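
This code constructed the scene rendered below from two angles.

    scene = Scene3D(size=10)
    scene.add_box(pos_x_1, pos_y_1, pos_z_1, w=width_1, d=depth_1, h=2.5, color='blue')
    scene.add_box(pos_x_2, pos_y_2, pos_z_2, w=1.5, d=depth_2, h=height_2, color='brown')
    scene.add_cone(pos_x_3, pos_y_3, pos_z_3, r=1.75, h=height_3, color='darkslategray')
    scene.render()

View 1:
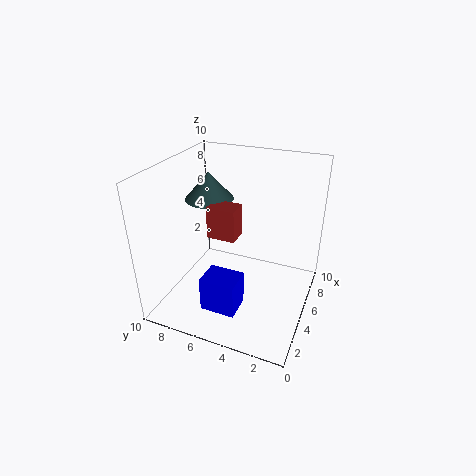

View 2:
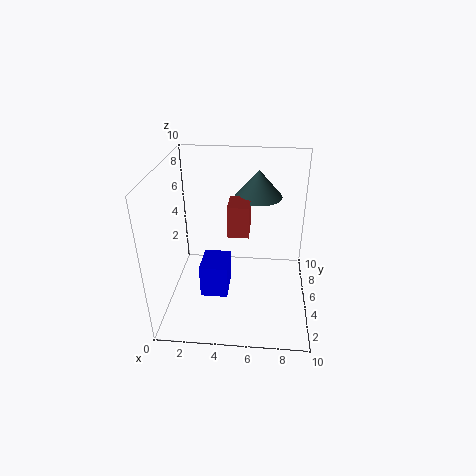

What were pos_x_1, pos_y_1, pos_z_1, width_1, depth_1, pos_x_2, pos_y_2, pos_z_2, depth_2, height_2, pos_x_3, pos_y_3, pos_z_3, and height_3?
pos_x_1 = 2.25, pos_y_1 = 4.25, pos_z_1 = 0.25, width_1 = 2, depth_1 = 2.5, pos_x_2 = 4.25, pos_y_2 = 5, pos_z_2 = 5, depth_2 = 2, height_2 = 2.25, pos_x_3 = 6.25, pos_y_3 = 7.75, pos_z_3 = 7, height_3 = 2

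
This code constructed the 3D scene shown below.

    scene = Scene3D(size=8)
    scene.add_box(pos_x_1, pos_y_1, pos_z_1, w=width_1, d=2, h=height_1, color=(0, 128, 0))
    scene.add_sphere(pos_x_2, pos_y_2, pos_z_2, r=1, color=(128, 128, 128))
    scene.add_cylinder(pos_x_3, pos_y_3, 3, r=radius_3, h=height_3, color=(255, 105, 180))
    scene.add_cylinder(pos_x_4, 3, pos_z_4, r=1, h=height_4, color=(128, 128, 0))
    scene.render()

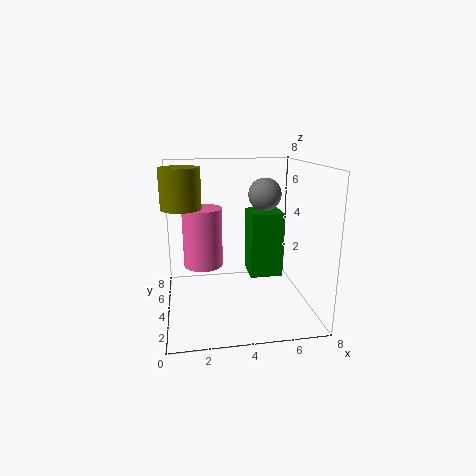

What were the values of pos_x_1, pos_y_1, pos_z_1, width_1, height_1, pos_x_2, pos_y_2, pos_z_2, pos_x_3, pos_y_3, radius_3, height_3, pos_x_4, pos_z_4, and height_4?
pos_x_1 = 5; pos_y_1 = 5; pos_z_1 = 1; width_1 = 2; height_1 = 4; pos_x_2 = 6; pos_y_2 = 6; pos_z_2 = 6; pos_x_3 = 2; pos_y_3 = 3; radius_3 = 1; height_3 = 3; pos_x_4 = 1; pos_z_4 = 6; height_4 = 2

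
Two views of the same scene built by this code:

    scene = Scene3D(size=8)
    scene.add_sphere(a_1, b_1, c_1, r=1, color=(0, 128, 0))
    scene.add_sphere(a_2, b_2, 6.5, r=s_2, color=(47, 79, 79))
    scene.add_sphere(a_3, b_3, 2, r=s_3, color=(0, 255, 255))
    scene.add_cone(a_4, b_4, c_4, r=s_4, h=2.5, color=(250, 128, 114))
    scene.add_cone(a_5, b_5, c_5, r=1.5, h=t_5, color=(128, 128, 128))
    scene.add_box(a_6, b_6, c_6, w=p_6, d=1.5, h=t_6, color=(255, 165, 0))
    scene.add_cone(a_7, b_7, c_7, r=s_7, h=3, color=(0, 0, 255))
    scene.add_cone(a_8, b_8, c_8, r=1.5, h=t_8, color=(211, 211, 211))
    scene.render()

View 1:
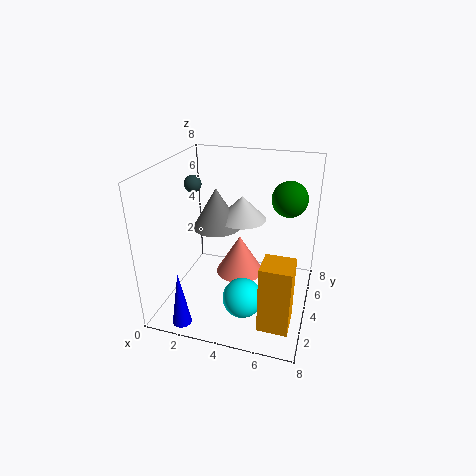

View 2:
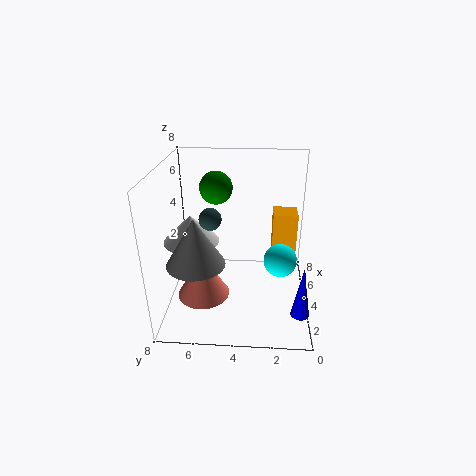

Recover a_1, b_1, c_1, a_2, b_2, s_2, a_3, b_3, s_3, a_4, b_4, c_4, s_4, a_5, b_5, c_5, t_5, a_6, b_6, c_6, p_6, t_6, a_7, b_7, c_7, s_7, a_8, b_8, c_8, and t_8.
a_1 = 6.5
b_1 = 5.5
c_1 = 6
a_2 = 1
b_2 = 5
s_2 = 0.5
a_3 = 5
b_3 = 1.5
s_3 = 1
a_4 = 3.5
b_4 = 6
c_4 = 0.5
s_4 = 1.5
a_5 = 2
b_5 = 6
c_5 = 3.5
t_5 = 2.5
a_6 = 6
b_6 = 0.5
c_6 = 1
p_6 = 1.5
t_6 = 3.5
a_7 = 2
b_7 = 0.5
c_7 = 0.5
s_7 = 0.5
a_8 = 3.5
b_8 = 6.5
c_8 = 4
t_8 = 1.5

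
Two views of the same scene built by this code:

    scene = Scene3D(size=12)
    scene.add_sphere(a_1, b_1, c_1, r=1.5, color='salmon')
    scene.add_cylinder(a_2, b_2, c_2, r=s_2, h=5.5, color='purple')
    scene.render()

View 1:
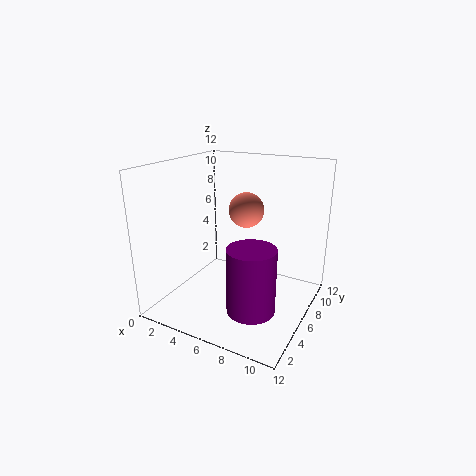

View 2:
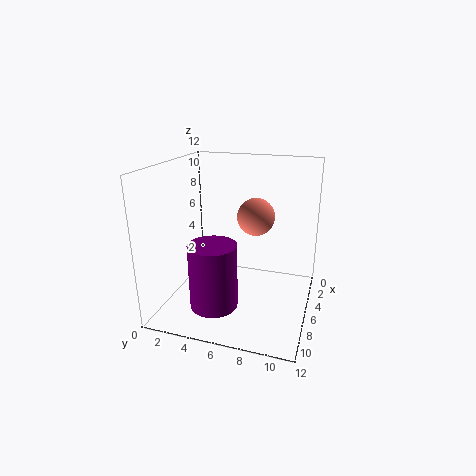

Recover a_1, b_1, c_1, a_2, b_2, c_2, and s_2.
a_1 = 6, b_1 = 7.5, c_1 = 8, a_2 = 8, b_2 = 4.5, c_2 = 0.5, s_2 = 2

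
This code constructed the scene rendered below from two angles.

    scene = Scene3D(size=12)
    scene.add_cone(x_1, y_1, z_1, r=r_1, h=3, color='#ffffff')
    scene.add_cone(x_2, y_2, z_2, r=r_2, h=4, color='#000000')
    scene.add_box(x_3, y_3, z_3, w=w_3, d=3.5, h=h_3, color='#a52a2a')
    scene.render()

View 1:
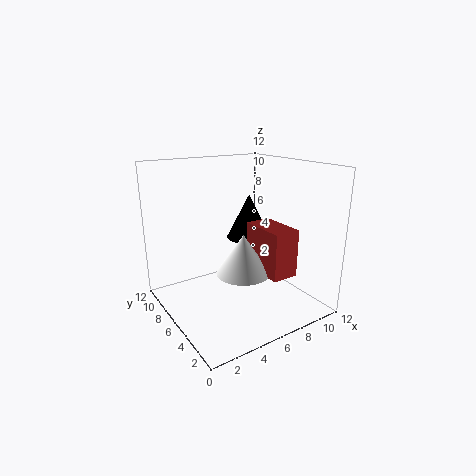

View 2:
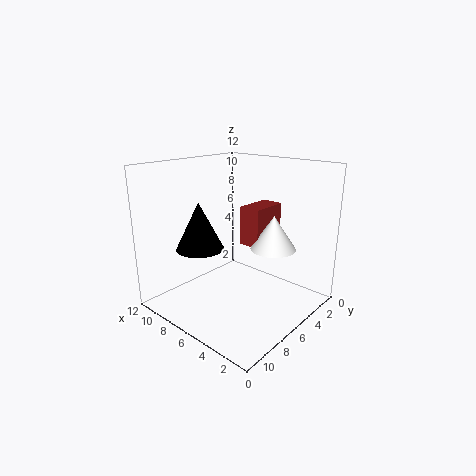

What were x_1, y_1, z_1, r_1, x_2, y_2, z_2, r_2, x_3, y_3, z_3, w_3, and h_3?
x_1 = 4.5
y_1 = 3
z_1 = 4.5
r_1 = 2
x_2 = 8.5
y_2 = 8
z_2 = 5
r_2 = 2
x_3 = 5.5
y_3 = 0.5
z_3 = 4.5
w_3 = 2
h_3 = 3.5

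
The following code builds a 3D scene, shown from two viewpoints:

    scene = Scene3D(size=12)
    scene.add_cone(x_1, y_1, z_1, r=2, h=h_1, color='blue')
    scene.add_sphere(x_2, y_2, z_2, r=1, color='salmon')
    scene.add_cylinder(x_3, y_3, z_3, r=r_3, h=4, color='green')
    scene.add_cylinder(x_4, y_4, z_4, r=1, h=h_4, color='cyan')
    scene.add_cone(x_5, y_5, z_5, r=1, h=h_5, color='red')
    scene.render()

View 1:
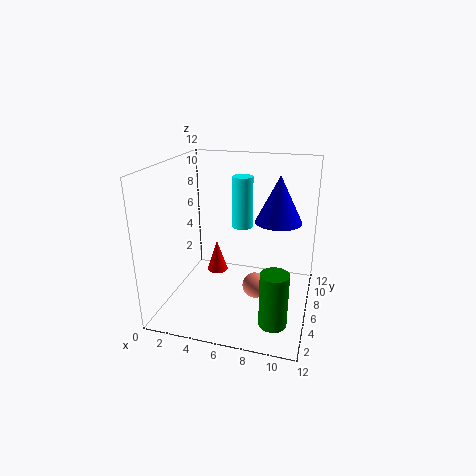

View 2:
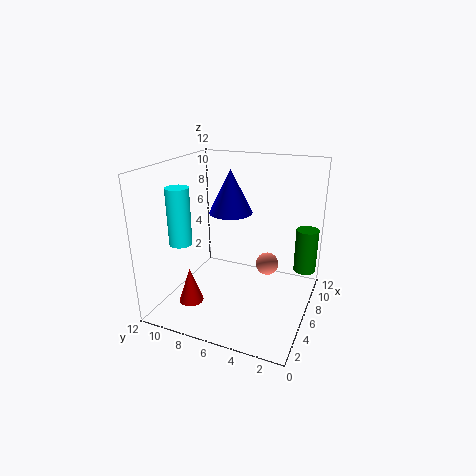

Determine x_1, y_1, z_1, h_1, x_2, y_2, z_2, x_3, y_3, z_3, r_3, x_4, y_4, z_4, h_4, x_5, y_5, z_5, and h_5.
x_1 = 9, y_1 = 8, z_1 = 7, h_1 = 4, x_2 = 8, y_2 = 4, z_2 = 3, x_3 = 10, y_3 = 1, z_3 = 2, r_3 = 1, x_4 = 5, y_4 = 11, z_4 = 5, h_4 = 5, x_5 = 3, y_5 = 9, z_5 = 1, h_5 = 3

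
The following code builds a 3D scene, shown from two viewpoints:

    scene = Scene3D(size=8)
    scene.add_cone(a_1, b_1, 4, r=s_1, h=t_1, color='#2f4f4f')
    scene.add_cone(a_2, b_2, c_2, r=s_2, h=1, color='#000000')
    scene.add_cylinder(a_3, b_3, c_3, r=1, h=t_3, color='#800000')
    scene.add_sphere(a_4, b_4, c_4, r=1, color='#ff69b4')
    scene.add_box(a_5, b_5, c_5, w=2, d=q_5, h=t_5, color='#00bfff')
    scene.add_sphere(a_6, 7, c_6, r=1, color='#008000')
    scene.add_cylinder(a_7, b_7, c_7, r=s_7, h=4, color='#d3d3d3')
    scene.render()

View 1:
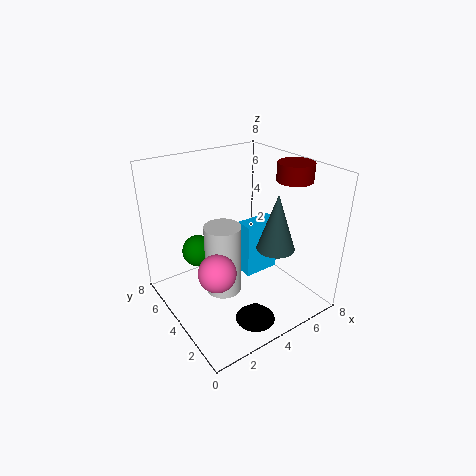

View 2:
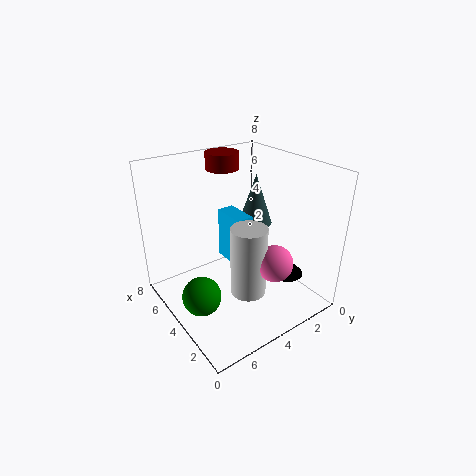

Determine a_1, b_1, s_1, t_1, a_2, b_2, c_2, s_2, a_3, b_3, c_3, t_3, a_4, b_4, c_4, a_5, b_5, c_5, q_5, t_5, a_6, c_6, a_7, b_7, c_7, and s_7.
a_1 = 5; b_1 = 2; s_1 = 1; t_1 = 3; a_2 = 3; b_2 = 1; c_2 = 1; s_2 = 1; a_3 = 7; b_3 = 3; c_3 = 7; t_3 = 1; a_4 = 2; b_4 = 3; c_4 = 3; a_5 = 4; b_5 = 3; c_5 = 2; q_5 = 1; t_5 = 3; a_6 = 3; c_6 = 2; a_7 = 3; b_7 = 4; c_7 = 1; s_7 = 1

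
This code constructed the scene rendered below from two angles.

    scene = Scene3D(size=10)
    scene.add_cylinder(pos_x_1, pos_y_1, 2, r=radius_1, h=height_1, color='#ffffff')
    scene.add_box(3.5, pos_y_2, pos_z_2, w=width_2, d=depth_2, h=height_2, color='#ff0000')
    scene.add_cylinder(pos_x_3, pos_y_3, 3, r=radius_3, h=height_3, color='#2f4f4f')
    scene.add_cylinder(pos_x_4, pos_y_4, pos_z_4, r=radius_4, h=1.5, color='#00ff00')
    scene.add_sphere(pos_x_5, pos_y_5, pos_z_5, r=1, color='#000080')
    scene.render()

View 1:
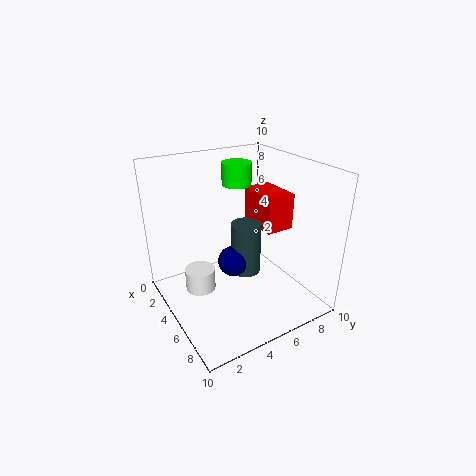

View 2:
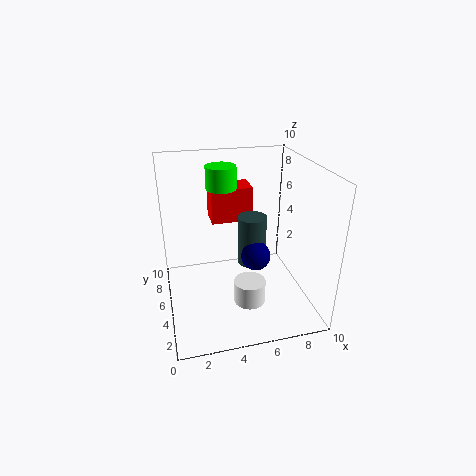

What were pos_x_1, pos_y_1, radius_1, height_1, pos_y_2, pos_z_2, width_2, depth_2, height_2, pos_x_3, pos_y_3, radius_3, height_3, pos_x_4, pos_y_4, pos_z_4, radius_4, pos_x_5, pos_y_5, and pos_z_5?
pos_x_1 = 5
pos_y_1 = 2
radius_1 = 1
height_1 = 1.5
pos_y_2 = 6.5
pos_z_2 = 5.5
width_2 = 3
depth_2 = 2
height_2 = 2.5
pos_x_3 = 6
pos_y_3 = 5
radius_3 = 1
height_3 = 3.5
pos_x_4 = 4
pos_y_4 = 5.5
pos_z_4 = 8.5
radius_4 = 1
pos_x_5 = 6
pos_y_5 = 4
pos_z_5 = 4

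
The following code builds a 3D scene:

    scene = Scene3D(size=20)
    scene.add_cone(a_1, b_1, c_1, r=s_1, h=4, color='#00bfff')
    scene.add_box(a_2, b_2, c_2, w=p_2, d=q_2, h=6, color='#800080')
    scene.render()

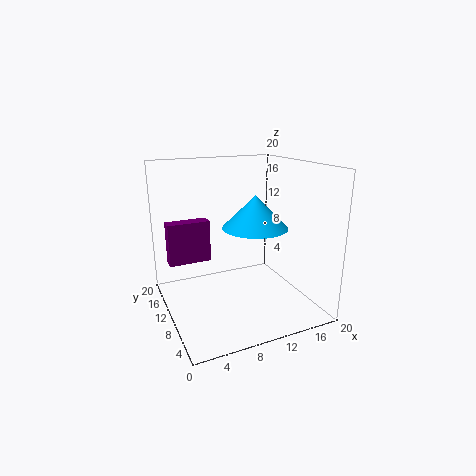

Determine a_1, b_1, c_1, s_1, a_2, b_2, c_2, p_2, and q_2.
a_1 = 10
b_1 = 5
c_1 = 13
s_1 = 4
a_2 = 1
b_2 = 13
c_2 = 6
p_2 = 6
q_2 = 2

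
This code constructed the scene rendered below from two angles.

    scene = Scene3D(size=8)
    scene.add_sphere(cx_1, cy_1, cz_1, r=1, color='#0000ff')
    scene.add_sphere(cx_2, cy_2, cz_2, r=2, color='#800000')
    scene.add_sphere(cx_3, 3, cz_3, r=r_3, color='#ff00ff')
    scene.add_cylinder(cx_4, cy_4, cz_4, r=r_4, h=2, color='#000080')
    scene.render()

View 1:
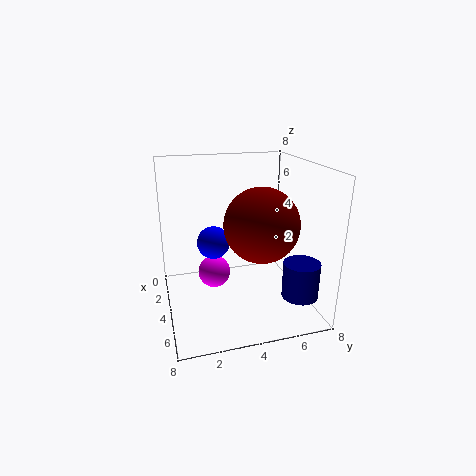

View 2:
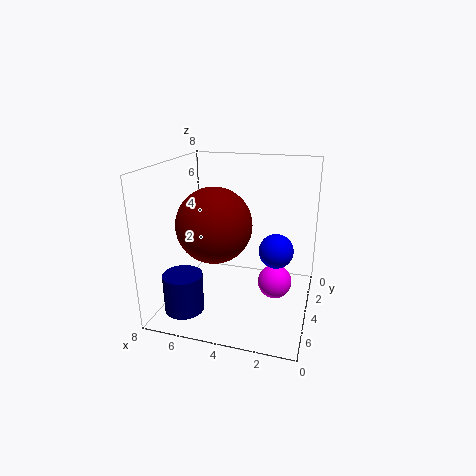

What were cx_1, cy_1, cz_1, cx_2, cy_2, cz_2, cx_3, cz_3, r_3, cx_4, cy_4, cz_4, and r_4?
cx_1 = 2
cy_1 = 3
cz_1 = 3
cx_2 = 5
cy_2 = 5
cz_2 = 5
cx_3 = 2
cz_3 = 1
r_3 = 1
cx_4 = 6
cy_4 = 7
cz_4 = 1
r_4 = 1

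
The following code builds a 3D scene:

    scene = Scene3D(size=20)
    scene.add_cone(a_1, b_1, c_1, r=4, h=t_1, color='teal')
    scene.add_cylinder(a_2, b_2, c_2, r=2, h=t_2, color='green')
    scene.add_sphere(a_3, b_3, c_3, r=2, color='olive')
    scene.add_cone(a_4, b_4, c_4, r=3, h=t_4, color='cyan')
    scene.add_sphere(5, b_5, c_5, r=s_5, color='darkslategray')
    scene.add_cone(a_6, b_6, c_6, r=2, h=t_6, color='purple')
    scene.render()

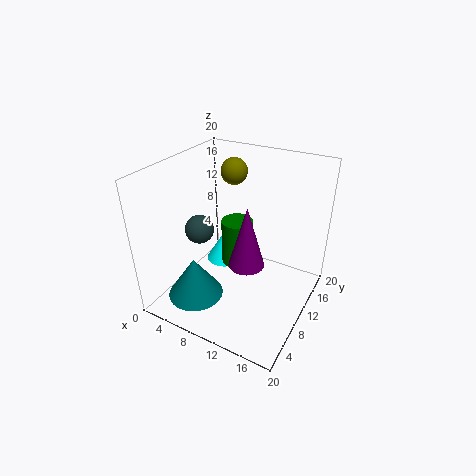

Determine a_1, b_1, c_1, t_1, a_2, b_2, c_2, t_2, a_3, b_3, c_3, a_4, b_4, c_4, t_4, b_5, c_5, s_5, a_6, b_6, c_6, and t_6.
a_1 = 5; b_1 = 6; c_1 = 1; t_1 = 6; a_2 = 11; b_2 = 8; c_2 = 8; t_2 = 6; a_3 = 6; b_3 = 16; c_3 = 17; a_4 = 4; b_4 = 16; c_4 = 1; t_4 = 5; b_5 = 8; c_5 = 11; s_5 = 2; a_6 = 15; b_6 = 3; c_6 = 12; t_6 = 7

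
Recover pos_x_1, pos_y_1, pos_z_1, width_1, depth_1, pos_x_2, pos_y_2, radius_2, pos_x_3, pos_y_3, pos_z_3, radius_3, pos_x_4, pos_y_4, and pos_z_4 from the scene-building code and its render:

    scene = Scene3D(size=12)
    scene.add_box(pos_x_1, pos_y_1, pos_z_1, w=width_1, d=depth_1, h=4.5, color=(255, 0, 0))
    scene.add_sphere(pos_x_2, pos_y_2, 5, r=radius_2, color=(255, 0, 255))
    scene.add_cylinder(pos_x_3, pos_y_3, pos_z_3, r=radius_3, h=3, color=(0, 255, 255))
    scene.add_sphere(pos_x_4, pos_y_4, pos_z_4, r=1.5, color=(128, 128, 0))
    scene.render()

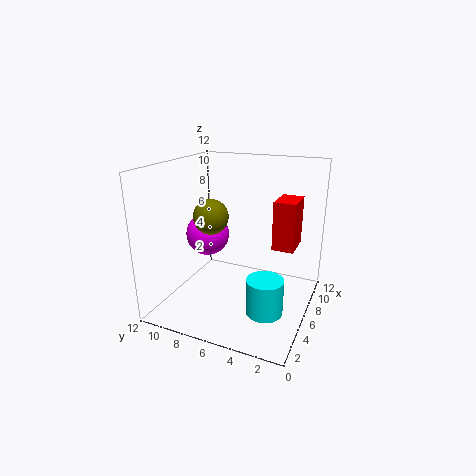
pos_x_1 = 9, pos_y_1 = 2, pos_z_1 = 4, width_1 = 3, depth_1 = 2, pos_x_2 = 8, pos_y_2 = 10, radius_2 = 2, pos_x_3 = 4.5, pos_y_3 = 3, pos_z_3 = 0.5, radius_3 = 1.5, pos_x_4 = 6, pos_y_4 = 8.5, pos_z_4 = 7.5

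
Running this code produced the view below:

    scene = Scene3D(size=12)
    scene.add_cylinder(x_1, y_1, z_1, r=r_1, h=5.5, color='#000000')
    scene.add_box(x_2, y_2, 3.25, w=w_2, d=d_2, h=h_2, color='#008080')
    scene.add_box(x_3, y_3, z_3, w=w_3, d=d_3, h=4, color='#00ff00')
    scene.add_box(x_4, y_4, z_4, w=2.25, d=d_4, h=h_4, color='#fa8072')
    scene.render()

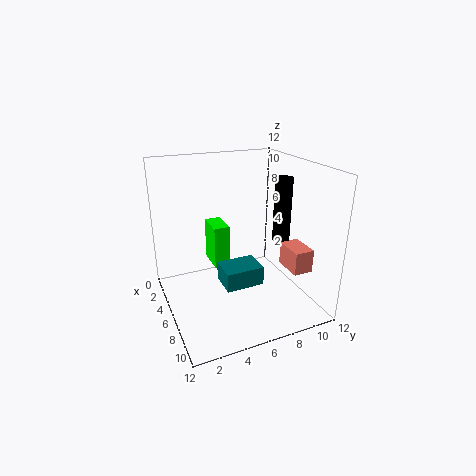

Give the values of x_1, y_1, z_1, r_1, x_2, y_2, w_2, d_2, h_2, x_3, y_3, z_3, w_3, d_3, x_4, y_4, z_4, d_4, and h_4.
x_1 = 6.25; y_1 = 10; z_1 = 5.25; r_1 = 0.75; x_2 = 7; y_2 = 3.75; w_2 = 2.25; d_2 = 3; h_2 = 1.5; x_3 = 0.25; y_3 = 5; z_3 = 1.75; w_3 = 2.75; d_3 = 1.5; x_4 = 9; y_4 = 8.25; z_4 = 4.75; d_4 = 1.5; h_4 = 1.75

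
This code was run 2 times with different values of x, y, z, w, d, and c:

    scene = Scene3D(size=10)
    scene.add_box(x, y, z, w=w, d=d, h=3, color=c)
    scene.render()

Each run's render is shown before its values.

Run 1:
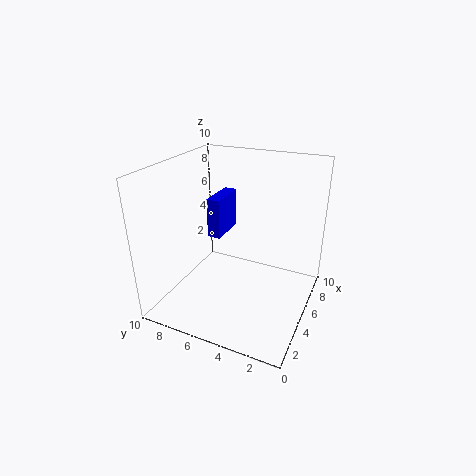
x = 6, y = 7, z = 4, w = 3, d = 1, c = 'blue'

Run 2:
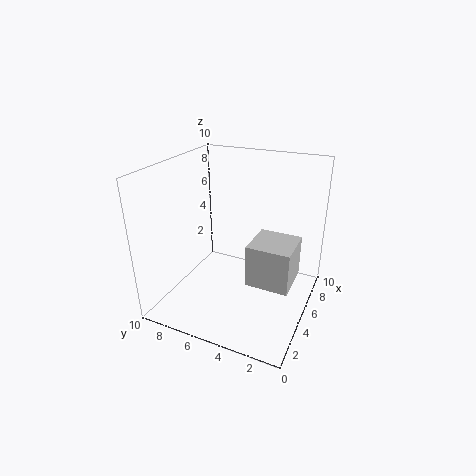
x = 4, y = 1, z = 2, w = 3, d = 3, c = 'lightgray'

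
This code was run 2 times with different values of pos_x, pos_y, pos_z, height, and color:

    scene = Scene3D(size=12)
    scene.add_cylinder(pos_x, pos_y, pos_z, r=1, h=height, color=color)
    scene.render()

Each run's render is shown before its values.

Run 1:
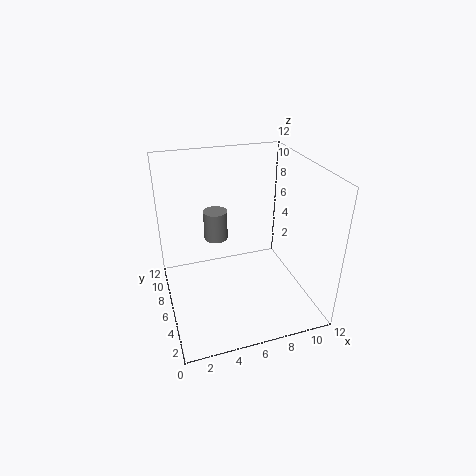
pos_x = 4.5
pos_y = 7.5
pos_z = 5.5
height = 2.5
color = 'gray'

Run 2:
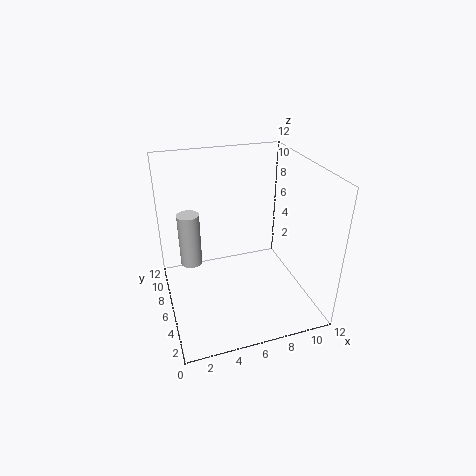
pos_x = 2.5
pos_y = 9.5
pos_z = 2
height = 5
color = 'lightgray'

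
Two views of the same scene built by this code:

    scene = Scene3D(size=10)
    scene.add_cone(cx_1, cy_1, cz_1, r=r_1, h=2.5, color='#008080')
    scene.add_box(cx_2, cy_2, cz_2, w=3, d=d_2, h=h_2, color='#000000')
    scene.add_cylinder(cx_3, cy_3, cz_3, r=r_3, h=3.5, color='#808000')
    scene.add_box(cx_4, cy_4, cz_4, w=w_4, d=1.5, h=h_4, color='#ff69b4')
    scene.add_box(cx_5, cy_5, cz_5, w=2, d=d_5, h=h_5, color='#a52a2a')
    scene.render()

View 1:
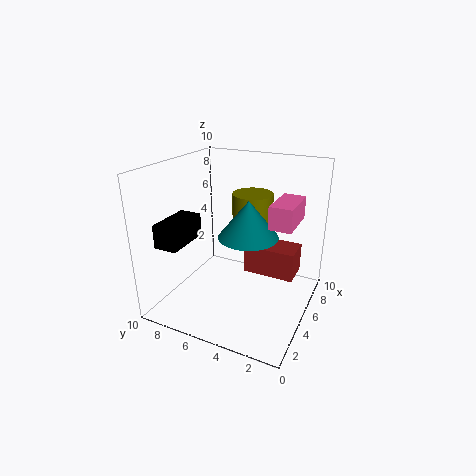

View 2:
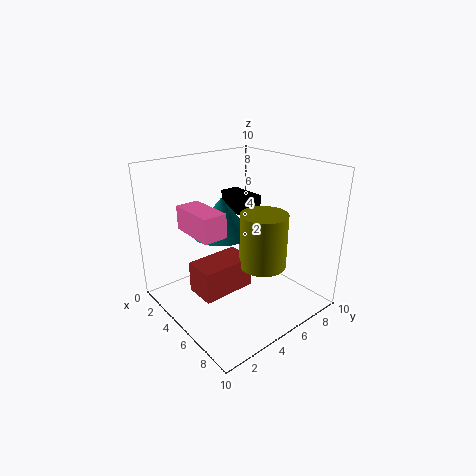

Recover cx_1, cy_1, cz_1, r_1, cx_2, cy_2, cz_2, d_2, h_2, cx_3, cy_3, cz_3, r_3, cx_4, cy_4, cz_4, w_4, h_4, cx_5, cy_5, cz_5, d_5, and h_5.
cx_1 = 4.5, cy_1 = 4, cz_1 = 5.5, r_1 = 2, cx_2 = 0.5, cy_2 = 7, cz_2 = 5.5, d_2 = 1.5, h_2 = 1.5, cx_3 = 7.5, cy_3 = 5, cz_3 = 4, r_3 = 1.5, cx_4 = 4, cy_4 = 1, cz_4 = 6.5, w_4 = 3, h_4 = 1.5, cx_5 = 5, cy_5 = 1, cz_5 = 2.5, d_5 = 3.5, h_5 = 2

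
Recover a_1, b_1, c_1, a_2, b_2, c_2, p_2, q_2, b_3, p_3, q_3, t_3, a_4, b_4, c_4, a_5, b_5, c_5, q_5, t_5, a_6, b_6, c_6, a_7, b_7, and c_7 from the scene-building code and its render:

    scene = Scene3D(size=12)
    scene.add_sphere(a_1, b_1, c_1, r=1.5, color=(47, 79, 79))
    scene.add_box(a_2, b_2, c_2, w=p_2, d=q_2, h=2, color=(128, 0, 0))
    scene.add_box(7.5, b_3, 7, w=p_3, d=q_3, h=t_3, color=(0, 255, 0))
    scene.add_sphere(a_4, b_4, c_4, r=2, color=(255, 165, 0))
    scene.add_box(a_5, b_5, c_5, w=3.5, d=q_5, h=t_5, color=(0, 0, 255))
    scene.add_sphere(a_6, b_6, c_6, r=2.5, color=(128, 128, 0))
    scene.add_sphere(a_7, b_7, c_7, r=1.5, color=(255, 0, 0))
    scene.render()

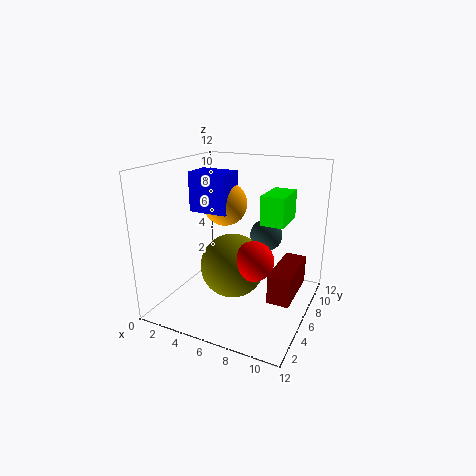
a_1 = 7, b_1 = 10, c_1 = 5, a_2 = 10.5, b_2 = 1, c_2 = 4, p_2 = 1.5, q_2 = 4, b_3 = 7, p_3 = 2, q_3 = 3.5, t_3 = 2.5, a_4 = 3.5, b_4 = 8.5, c_4 = 8, a_5 = 1, b_5 = 6.5, c_5 = 7.5, q_5 = 2.5, t_5 = 3.5, a_6 = 6.5, b_6 = 4, c_6 = 4.5, a_7 = 8.5, b_7 = 3.5, c_7 = 5.5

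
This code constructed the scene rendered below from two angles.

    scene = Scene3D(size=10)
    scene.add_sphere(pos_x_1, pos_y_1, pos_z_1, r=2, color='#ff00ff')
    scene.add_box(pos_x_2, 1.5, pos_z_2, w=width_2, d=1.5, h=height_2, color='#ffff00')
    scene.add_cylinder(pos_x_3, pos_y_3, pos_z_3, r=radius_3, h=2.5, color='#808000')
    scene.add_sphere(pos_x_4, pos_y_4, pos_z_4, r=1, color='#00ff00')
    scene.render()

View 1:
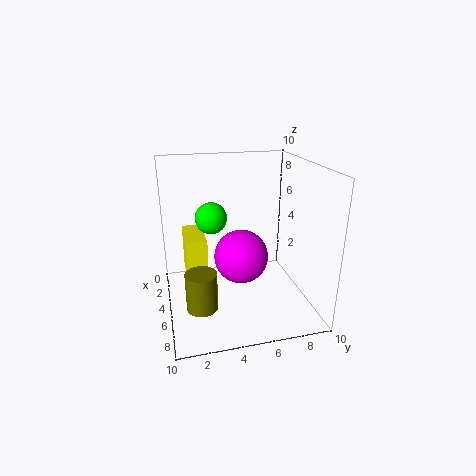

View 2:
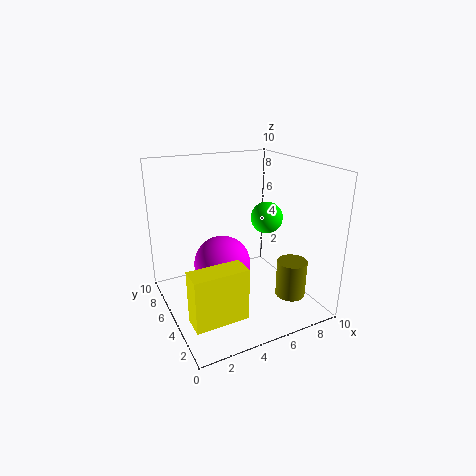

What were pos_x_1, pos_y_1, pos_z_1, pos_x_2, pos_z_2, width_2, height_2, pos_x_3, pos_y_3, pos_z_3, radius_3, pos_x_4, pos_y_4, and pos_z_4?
pos_x_1 = 4, pos_y_1 = 5.5, pos_z_1 = 3, pos_x_2 = 0.5, pos_z_2 = 1, width_2 = 3.5, height_2 = 3.5, pos_x_3 = 7.5, pos_y_3 = 2, pos_z_3 = 1.5, radius_3 = 1, pos_x_4 = 6, pos_y_4 = 3, pos_z_4 = 7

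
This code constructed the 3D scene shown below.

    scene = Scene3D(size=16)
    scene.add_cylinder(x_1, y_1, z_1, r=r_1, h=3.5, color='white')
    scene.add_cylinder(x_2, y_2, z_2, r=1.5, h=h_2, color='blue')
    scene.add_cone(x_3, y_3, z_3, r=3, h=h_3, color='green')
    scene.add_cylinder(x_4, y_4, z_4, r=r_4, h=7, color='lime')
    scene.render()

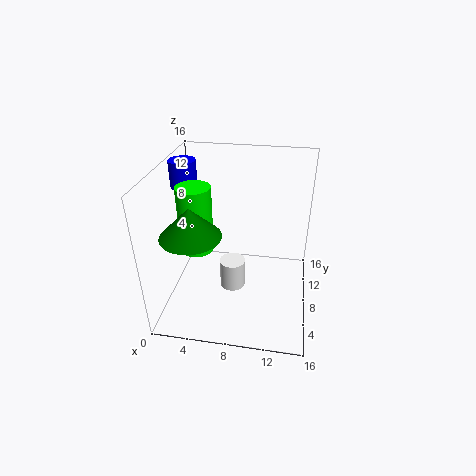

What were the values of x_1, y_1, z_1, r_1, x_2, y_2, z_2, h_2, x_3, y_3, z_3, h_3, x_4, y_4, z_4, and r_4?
x_1 = 7.25, y_1 = 8.5, z_1 = 1, r_1 = 1.5, x_2 = 1.5, y_2 = 10.25, z_2 = 12.75, h_2 = 3, x_3 = 4.25, y_3 = 3.25, z_3 = 10.75, h_3 = 3, x_4 = 4, y_4 = 5.75, z_4 = 7.75, r_4 = 1.75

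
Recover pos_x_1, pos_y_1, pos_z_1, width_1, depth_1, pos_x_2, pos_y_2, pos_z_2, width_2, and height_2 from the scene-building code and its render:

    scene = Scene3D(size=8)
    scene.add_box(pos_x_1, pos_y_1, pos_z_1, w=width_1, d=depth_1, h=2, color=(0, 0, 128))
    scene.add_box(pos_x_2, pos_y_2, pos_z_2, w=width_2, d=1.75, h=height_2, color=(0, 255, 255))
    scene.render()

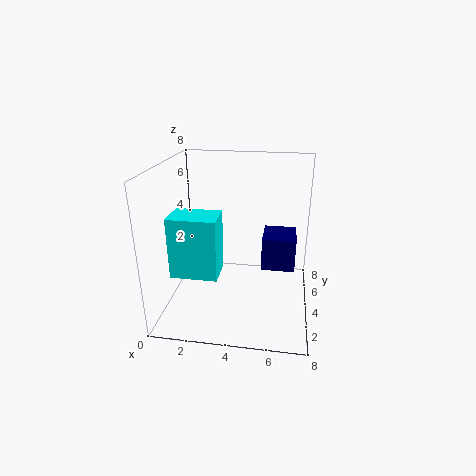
pos_x_1 = 5.25, pos_y_1 = 5, pos_z_1 = 1.5, width_1 = 2, depth_1 = 2.25, pos_x_2 = 0.75, pos_y_2 = 1.75, pos_z_2 = 2.5, width_2 = 2.5, height_2 = 3.25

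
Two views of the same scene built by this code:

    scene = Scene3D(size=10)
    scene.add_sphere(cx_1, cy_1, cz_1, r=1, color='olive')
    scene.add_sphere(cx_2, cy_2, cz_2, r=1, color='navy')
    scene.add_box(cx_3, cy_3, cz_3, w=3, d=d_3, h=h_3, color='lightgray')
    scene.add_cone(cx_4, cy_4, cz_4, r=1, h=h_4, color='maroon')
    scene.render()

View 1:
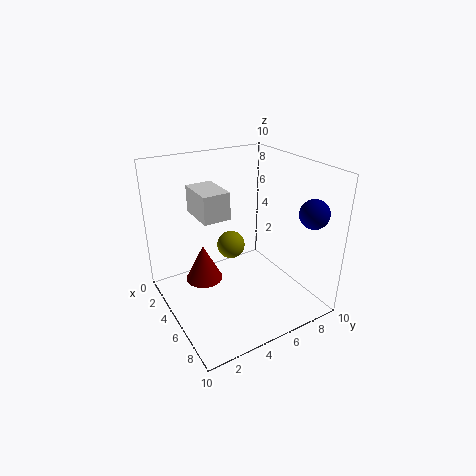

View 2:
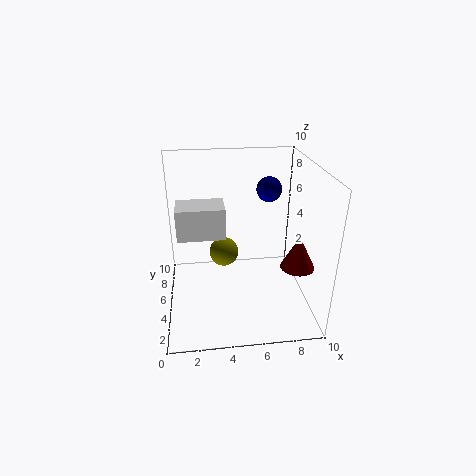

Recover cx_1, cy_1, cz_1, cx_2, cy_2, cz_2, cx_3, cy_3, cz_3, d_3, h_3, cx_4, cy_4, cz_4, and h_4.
cx_1 = 4, cy_1 = 5, cz_1 = 4, cx_2 = 8, cy_2 = 9, cz_2 = 7, cx_3 = 1, cy_3 = 3, cz_3 = 6, d_3 = 2, h_3 = 2, cx_4 = 8, cy_4 = 1, cz_4 = 5, h_4 = 2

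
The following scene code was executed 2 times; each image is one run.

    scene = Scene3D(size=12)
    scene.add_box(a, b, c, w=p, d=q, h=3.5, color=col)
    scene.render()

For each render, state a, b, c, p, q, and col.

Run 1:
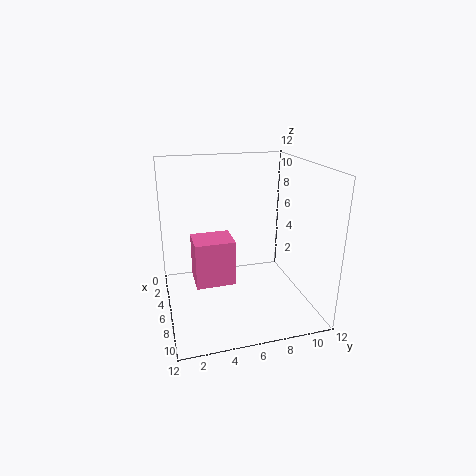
a = 6.5
b = 2
c = 3.5
p = 2.5
q = 3
col = 'hotpink'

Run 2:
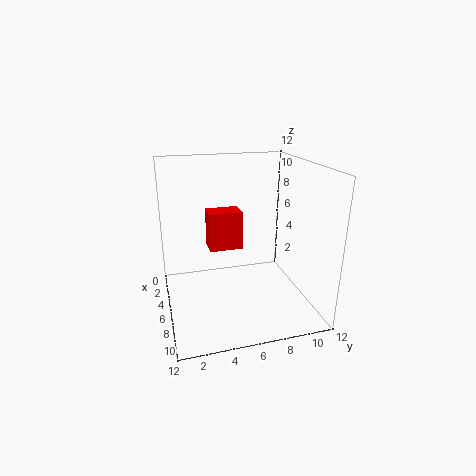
a = 2
b = 4
c = 4
p = 2
q = 3
col = 'red'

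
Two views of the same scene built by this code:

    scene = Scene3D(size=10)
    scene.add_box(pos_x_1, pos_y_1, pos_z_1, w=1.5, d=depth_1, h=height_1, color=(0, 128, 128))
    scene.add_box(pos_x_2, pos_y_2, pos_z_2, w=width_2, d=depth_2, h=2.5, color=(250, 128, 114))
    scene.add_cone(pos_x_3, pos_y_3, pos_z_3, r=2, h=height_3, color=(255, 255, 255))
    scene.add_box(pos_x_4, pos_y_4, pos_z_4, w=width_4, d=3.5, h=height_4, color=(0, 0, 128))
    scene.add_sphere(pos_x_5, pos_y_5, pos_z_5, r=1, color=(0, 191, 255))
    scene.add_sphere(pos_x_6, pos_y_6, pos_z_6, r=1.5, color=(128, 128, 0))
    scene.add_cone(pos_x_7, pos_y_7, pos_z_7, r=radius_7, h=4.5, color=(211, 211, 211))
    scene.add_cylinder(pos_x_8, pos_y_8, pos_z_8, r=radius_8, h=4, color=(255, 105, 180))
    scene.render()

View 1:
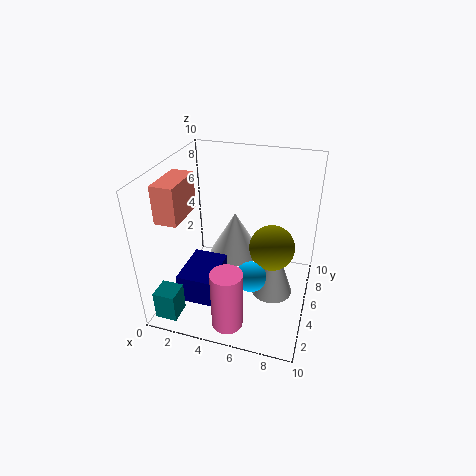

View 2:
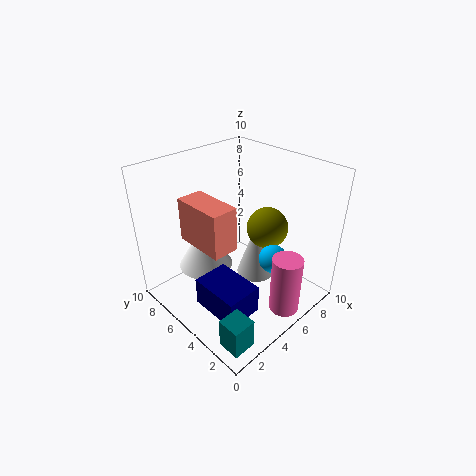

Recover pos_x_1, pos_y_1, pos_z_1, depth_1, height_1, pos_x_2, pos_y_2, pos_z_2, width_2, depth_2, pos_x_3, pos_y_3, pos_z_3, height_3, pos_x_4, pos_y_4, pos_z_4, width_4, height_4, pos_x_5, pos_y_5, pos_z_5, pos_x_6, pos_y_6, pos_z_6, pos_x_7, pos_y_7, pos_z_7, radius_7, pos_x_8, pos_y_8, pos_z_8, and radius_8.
pos_x_1 = 0.5, pos_y_1 = 0.5, pos_z_1 = 0.5, depth_1 = 1.5, height_1 = 2, pos_x_2 = 0.5, pos_y_2 = 2, pos_z_2 = 7, width_2 = 1.5, depth_2 = 3, pos_x_3 = 4, pos_y_3 = 7.5, pos_z_3 = 2, height_3 = 3.5, pos_x_4 = 1.5, pos_y_4 = 2, pos_z_4 = 1, width_4 = 2.5, height_4 = 2, pos_x_5 = 6.5, pos_y_5 = 3, pos_z_5 = 3.5, pos_x_6 = 7.5, pos_y_6 = 4.5, pos_z_6 = 5, pos_x_7 = 7.5, pos_y_7 = 5.5, pos_z_7 = 0.5, radius_7 = 1.5, pos_x_8 = 5.5, pos_y_8 = 1, pos_z_8 = 1, radius_8 = 1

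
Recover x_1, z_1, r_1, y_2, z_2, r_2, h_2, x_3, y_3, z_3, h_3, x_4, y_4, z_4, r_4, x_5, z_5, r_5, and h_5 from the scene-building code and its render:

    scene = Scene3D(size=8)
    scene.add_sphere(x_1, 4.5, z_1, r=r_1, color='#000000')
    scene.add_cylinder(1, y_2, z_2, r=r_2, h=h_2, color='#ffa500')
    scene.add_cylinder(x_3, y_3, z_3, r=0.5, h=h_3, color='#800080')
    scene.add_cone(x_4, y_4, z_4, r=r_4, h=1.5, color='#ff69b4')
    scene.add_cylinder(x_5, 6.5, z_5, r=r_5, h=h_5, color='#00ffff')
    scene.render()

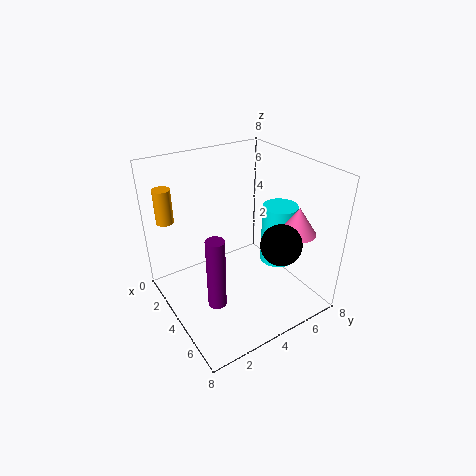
x_1 = 7
z_1 = 5
r_1 = 1
y_2 = 1
z_2 = 4.5
r_2 = 0.5
h_2 = 2
x_3 = 5
y_3 = 2
z_3 = 1
h_3 = 4
x_4 = 6
y_4 = 6.5
z_4 = 4.5
r_4 = 1
x_5 = 4.5
z_5 = 2
r_5 = 1
h_5 = 3.5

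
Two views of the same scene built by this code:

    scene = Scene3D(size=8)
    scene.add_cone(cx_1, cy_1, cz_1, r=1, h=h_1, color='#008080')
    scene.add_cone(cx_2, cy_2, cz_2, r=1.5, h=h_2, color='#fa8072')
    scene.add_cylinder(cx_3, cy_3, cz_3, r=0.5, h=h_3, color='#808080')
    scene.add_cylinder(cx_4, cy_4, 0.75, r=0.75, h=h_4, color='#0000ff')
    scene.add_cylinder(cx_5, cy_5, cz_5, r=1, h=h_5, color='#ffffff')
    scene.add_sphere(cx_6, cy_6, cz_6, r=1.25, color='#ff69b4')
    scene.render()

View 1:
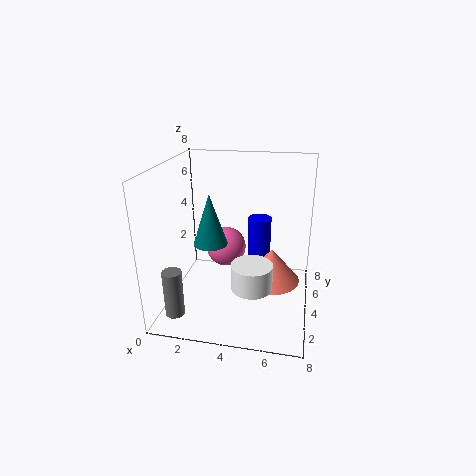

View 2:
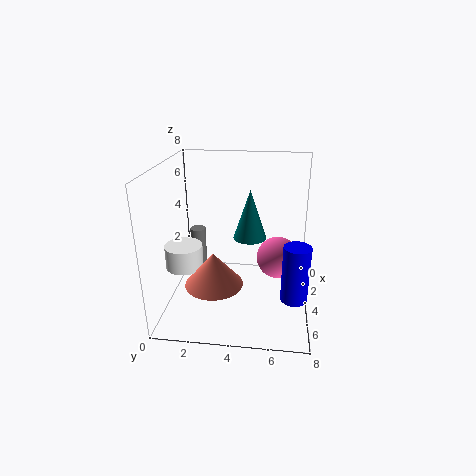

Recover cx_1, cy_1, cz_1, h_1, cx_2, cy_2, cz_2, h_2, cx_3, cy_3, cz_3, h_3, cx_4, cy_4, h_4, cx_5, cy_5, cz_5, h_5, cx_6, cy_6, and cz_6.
cx_1 = 2.25, cy_1 = 4.5, cz_1 = 3.25, h_1 = 3, cx_2 = 6, cy_2 = 3, cz_2 = 2.25, h_2 = 1.75, cx_3 = 1.25, cy_3 = 1, cz_3 = 0.75, h_3 = 2.5, cx_4 = 4.75, cy_4 = 7.25, h_4 = 3.25, cx_5 = 5.25, cy_5 = 1.25, cz_5 = 2.75, h_5 = 1.25, cx_6 = 2.75, cy_6 = 6.25, cz_6 = 2.25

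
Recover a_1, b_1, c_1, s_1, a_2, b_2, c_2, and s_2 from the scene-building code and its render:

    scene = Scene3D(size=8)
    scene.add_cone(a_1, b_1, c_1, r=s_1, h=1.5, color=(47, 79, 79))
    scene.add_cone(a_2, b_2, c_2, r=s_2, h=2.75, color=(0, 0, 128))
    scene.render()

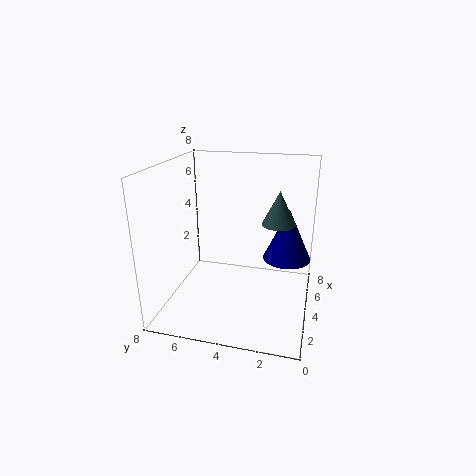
a_1 = 1.5; b_1 = 1.5; c_1 = 6; s_1 = 0.75; a_2 = 3.75; b_2 = 1.25; c_2 = 3.25; s_2 = 1.25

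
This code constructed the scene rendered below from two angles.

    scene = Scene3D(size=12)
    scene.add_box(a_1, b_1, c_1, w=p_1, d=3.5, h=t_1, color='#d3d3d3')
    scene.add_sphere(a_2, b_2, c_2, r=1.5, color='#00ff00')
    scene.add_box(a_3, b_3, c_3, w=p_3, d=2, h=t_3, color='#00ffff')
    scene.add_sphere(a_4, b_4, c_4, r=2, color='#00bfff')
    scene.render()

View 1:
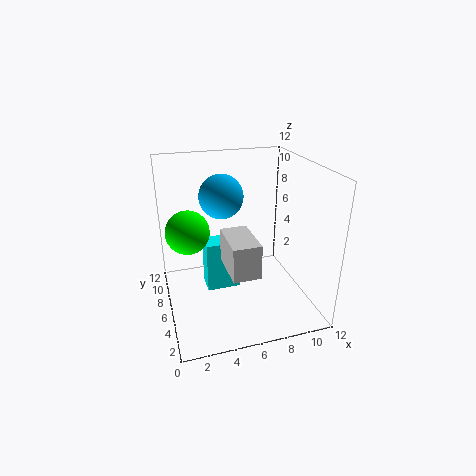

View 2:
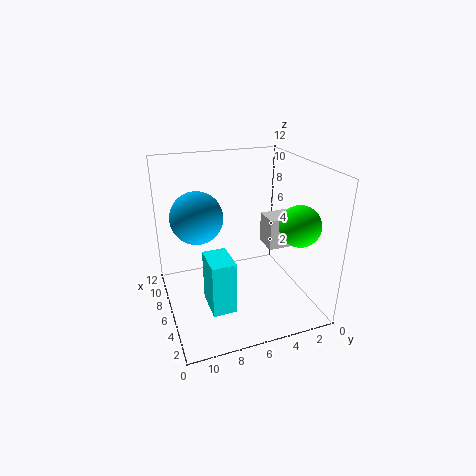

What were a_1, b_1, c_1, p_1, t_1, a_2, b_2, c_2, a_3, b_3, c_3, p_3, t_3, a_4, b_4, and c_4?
a_1 = 4, b_1 = 0.5, c_1 = 5.5, p_1 = 2, t_1 = 2.5, a_2 = 1.5, b_2 = 3, c_2 = 8.5, a_3 = 3.5, b_3 = 7, c_3 = 0.5, p_3 = 3, t_3 = 4.5, a_4 = 5.5, b_4 = 9.5, c_4 = 8.5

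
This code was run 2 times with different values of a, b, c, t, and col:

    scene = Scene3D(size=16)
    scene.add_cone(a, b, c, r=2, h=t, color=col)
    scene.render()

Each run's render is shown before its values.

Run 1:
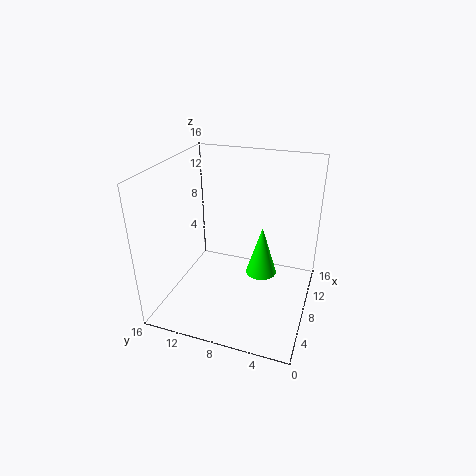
a = 13, b = 6.5, c = 0.5, t = 6.5, col = 'lime'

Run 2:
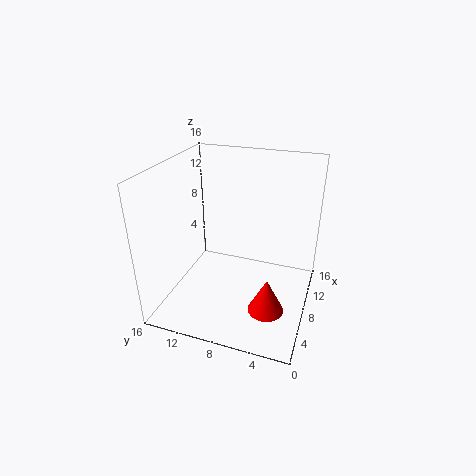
a = 6, b = 4, c = 0.5, t = 4, col = 'red'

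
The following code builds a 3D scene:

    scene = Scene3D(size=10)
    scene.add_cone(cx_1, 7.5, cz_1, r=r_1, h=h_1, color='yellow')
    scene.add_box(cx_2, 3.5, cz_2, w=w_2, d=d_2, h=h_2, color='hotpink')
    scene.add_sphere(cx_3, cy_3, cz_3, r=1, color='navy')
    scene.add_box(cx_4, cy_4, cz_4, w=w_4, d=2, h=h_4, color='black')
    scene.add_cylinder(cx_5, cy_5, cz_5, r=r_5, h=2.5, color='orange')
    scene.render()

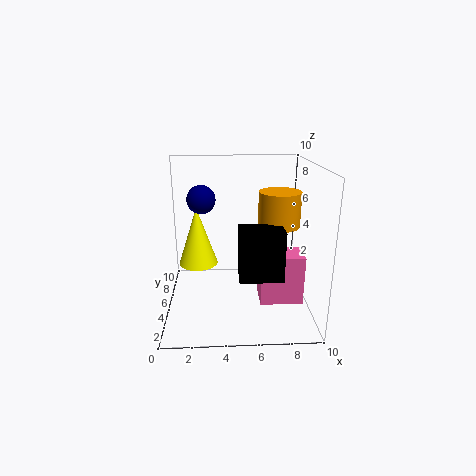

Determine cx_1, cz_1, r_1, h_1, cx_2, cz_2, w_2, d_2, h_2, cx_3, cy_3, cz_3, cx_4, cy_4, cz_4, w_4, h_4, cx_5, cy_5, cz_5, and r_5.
cx_1 = 2
cz_1 = 2
r_1 = 1.5
h_1 = 4.5
cx_2 = 6.5
cz_2 = 0.5
w_2 = 3
d_2 = 2
h_2 = 3.5
cx_3 = 2.5
cy_3 = 6
cz_3 = 7.5
cx_4 = 5
cy_4 = 3
cz_4 = 2.5
w_4 = 3
h_4 = 3.5
cx_5 = 8
cy_5 = 6
cz_5 = 5.5
r_5 = 1.5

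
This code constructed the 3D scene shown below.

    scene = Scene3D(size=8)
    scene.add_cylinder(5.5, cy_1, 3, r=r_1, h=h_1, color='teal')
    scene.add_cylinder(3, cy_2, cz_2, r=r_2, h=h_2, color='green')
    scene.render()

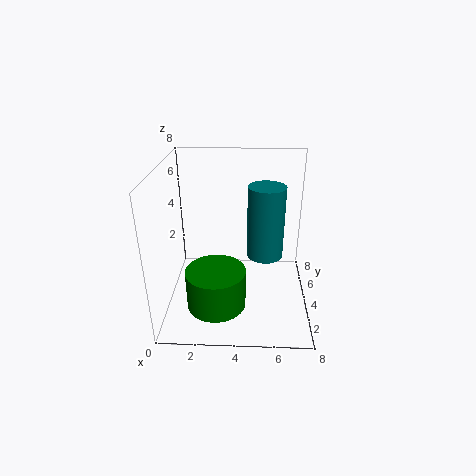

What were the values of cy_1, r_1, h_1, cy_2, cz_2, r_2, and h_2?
cy_1 = 4
r_1 = 1
h_1 = 4
cy_2 = 1.5
cz_2 = 1.5
r_2 = 1.5
h_2 = 2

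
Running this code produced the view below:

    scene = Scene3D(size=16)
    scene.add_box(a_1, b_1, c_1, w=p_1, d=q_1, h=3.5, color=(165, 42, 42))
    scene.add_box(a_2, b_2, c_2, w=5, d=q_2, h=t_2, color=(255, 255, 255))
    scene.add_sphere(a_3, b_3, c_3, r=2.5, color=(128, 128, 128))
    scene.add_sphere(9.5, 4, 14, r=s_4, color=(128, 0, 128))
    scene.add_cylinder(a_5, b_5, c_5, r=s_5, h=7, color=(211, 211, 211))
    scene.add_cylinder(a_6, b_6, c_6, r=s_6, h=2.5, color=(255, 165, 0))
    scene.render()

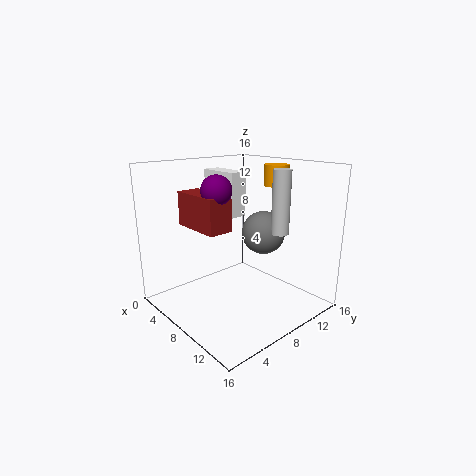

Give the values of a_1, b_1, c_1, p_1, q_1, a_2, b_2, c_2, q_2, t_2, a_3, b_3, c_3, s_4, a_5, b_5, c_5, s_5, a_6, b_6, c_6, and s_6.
a_1 = 5
b_1 = 2.5
c_1 = 10
p_1 = 5.5
q_1 = 2.5
a_2 = 2
b_2 = 8
c_2 = 10
q_2 = 2
t_2 = 5
a_3 = 8.5
b_3 = 11.5
c_3 = 8
s_4 = 1.5
a_5 = 11
b_5 = 11.5
c_5 = 8.5
s_5 = 1
a_6 = 7.5
b_6 = 14.5
c_6 = 13
s_6 = 1.5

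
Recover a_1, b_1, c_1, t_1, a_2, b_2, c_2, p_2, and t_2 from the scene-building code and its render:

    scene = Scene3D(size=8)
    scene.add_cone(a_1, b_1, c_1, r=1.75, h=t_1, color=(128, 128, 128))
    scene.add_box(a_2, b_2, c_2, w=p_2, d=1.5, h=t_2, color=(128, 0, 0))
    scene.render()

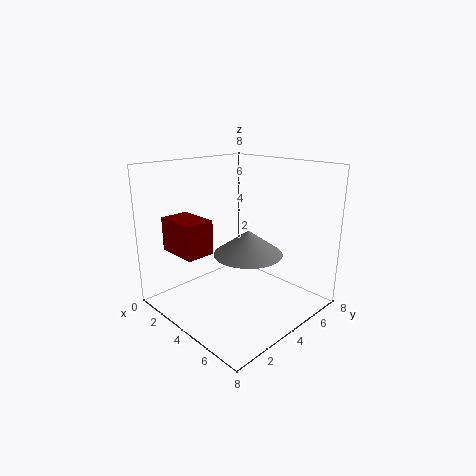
a_1 = 5.5, b_1 = 3.25, c_1 = 3.75, t_1 = 1.25, a_2 = 2, b_2 = 0.5, c_2 = 3.75, p_2 = 2.25, t_2 = 1.75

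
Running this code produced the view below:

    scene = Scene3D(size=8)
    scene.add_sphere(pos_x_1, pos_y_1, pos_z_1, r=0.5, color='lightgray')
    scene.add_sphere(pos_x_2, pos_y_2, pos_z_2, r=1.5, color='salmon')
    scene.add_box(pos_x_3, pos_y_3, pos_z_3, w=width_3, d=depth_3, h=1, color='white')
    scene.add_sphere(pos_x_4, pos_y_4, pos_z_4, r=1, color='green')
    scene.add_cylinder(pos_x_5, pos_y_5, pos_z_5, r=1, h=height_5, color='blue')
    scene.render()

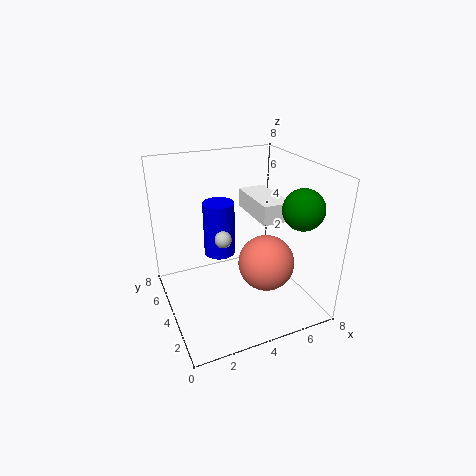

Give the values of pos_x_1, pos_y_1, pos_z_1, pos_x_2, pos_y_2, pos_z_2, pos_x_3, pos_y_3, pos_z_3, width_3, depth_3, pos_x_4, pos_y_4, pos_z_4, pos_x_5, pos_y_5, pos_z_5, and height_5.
pos_x_1 = 3.5, pos_y_1 = 5, pos_z_1 = 3.5, pos_x_2 = 5, pos_y_2 = 2.5, pos_z_2 = 3, pos_x_3 = 4.5, pos_y_3 = 2, pos_z_3 = 5.5, width_3 = 1.5, depth_3 = 3, pos_x_4 = 6, pos_y_4 = 1, pos_z_4 = 6.5, pos_x_5 = 4, pos_y_5 = 7, pos_z_5 = 1.5, height_5 = 3.5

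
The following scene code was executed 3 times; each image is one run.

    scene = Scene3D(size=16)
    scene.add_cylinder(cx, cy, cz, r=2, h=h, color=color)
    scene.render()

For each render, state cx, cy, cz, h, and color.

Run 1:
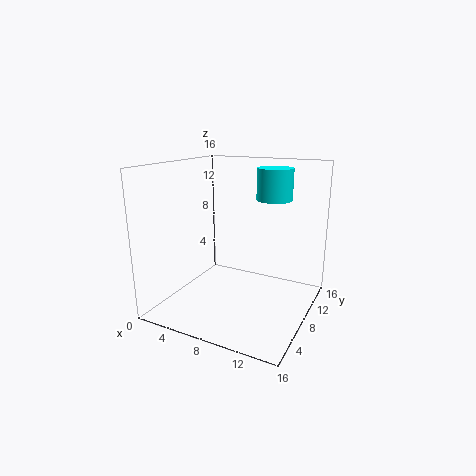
cx = 11, cy = 11, cz = 12, h = 3.5, color = 'cyan'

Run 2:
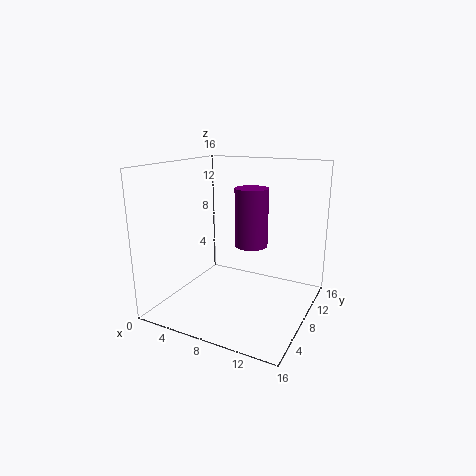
cx = 8, cy = 11.5, cz = 6, h = 7, color = 'purple'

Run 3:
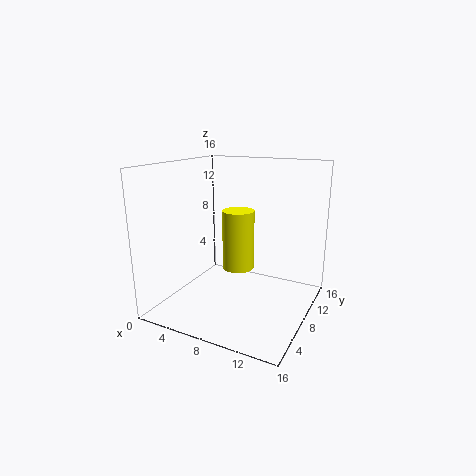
cx = 6, cy = 12, cz = 2.5, h = 7.5, color = 'yellow'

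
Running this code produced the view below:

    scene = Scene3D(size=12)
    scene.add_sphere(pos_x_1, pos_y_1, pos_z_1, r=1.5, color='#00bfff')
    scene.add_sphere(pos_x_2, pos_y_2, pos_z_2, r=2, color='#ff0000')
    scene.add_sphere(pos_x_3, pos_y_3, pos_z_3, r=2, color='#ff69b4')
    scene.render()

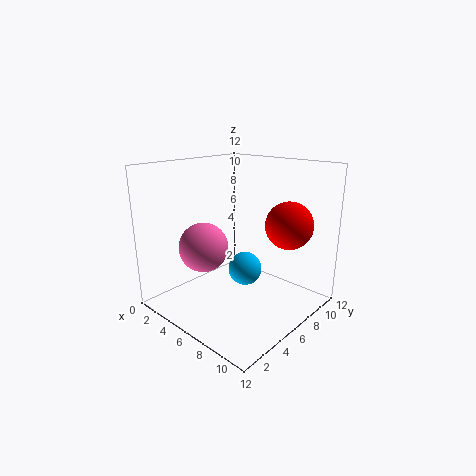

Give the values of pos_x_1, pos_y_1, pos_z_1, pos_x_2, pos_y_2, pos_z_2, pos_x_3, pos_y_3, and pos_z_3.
pos_x_1 = 5.5; pos_y_1 = 7.5; pos_z_1 = 2.5; pos_x_2 = 9; pos_y_2 = 9; pos_z_2 = 7; pos_x_3 = 4.5; pos_y_3 = 3.5; pos_z_3 = 5.5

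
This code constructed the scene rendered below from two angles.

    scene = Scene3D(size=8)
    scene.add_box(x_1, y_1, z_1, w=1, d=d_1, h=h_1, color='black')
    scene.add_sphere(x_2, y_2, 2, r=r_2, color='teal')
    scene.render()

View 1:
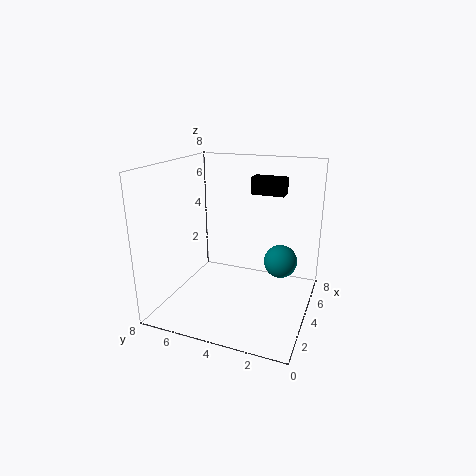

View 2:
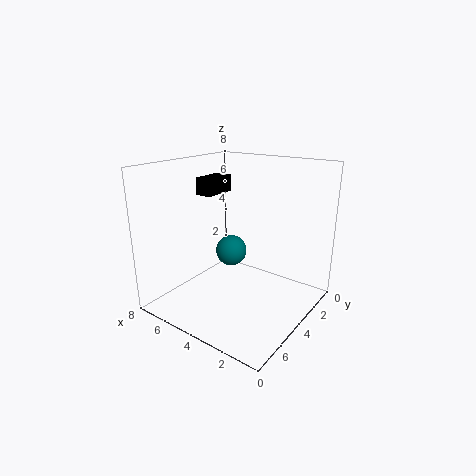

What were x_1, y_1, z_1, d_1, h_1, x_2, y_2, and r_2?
x_1 = 6
y_1 = 2
z_1 = 6
d_1 = 2
h_1 = 1
x_2 = 6
y_2 = 2
r_2 = 1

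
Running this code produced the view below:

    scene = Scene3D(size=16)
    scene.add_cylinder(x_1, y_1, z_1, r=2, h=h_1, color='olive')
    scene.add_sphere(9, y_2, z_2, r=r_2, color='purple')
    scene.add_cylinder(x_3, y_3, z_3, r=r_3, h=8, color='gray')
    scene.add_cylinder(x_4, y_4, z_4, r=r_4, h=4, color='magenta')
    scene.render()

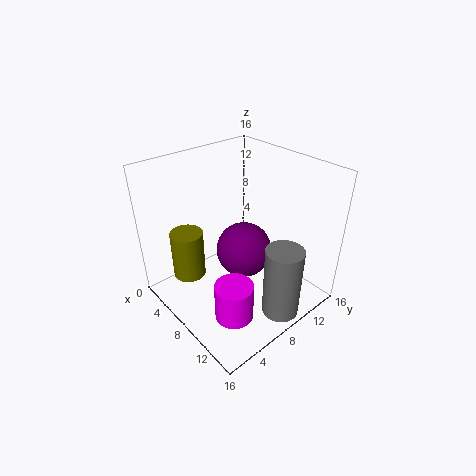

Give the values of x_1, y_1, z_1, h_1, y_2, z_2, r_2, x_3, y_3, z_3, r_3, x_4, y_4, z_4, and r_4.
x_1 = 2; y_1 = 5; z_1 = 1; h_1 = 6; y_2 = 8; z_2 = 7; r_2 = 3; x_3 = 14; y_3 = 9; z_3 = 1; r_3 = 2; x_4 = 12; y_4 = 4; z_4 = 2; r_4 = 2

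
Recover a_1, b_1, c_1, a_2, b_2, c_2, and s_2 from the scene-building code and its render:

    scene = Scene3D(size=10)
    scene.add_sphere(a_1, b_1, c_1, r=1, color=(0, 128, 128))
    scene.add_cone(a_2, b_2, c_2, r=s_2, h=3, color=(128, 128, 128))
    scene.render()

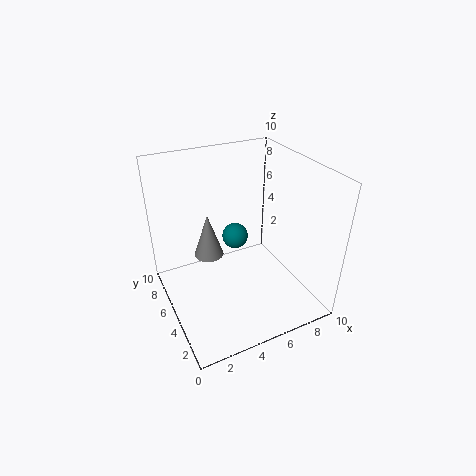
a_1 = 6; b_1 = 7.5; c_1 = 3.5; a_2 = 3; b_2 = 5.5; c_2 = 4; s_2 = 1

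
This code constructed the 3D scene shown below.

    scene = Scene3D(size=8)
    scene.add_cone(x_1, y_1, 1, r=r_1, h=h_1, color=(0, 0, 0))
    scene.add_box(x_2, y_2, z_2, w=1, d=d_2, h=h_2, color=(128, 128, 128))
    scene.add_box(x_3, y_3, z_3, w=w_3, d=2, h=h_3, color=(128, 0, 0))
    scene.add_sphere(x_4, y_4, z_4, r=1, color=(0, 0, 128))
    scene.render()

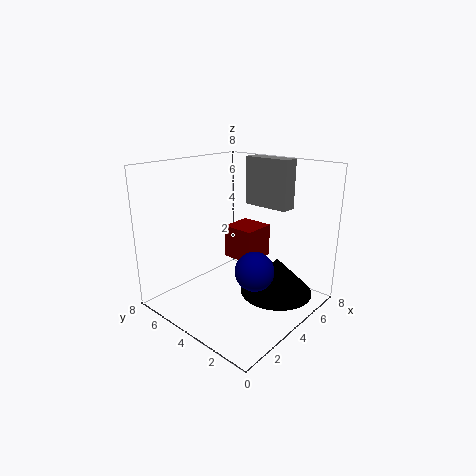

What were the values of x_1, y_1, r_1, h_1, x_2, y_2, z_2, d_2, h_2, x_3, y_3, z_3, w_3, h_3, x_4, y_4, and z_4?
x_1 = 5, y_1 = 2, r_1 = 2, h_1 = 2, x_2 = 7, y_2 = 3, z_2 = 5, d_2 = 3, h_2 = 3, x_3 = 5, y_3 = 4, z_3 = 2, w_3 = 2, h_3 = 2, x_4 = 3, y_4 = 2, z_4 = 3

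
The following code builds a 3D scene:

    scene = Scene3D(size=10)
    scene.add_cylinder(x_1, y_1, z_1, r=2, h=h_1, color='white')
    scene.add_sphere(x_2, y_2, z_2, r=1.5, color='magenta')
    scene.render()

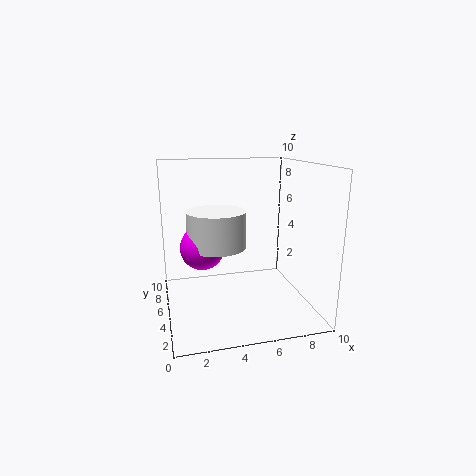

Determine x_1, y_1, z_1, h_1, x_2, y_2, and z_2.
x_1 = 3.5, y_1 = 5, z_1 = 4.5, h_1 = 2.5, x_2 = 2.5, y_2 = 5, z_2 = 4.5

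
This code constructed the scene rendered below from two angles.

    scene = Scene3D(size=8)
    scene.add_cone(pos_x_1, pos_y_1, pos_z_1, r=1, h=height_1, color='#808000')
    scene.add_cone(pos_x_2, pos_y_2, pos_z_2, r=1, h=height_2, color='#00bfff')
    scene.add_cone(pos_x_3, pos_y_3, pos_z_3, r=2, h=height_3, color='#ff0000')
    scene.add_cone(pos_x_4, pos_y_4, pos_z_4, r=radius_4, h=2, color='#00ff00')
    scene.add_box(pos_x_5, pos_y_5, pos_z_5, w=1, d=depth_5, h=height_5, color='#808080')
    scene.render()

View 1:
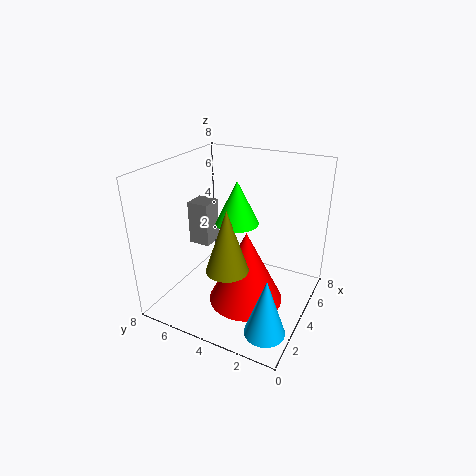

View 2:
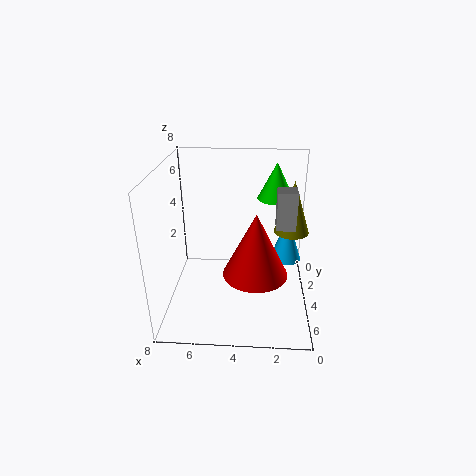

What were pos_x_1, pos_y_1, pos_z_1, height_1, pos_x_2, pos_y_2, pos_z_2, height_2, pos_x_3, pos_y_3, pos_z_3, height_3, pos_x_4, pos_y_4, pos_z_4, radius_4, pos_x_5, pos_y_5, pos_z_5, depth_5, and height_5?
pos_x_1 = 1, pos_y_1 = 3, pos_z_1 = 4, height_1 = 3, pos_x_2 = 1, pos_y_2 = 1, pos_z_2 = 1, height_2 = 3, pos_x_3 = 3, pos_y_3 = 3, pos_z_3 = 1, height_3 = 4, pos_x_4 = 2, pos_y_4 = 3, pos_z_4 = 6, radius_4 = 1, pos_x_5 = 1, pos_y_5 = 4, pos_z_5 = 5, depth_5 = 1, height_5 = 2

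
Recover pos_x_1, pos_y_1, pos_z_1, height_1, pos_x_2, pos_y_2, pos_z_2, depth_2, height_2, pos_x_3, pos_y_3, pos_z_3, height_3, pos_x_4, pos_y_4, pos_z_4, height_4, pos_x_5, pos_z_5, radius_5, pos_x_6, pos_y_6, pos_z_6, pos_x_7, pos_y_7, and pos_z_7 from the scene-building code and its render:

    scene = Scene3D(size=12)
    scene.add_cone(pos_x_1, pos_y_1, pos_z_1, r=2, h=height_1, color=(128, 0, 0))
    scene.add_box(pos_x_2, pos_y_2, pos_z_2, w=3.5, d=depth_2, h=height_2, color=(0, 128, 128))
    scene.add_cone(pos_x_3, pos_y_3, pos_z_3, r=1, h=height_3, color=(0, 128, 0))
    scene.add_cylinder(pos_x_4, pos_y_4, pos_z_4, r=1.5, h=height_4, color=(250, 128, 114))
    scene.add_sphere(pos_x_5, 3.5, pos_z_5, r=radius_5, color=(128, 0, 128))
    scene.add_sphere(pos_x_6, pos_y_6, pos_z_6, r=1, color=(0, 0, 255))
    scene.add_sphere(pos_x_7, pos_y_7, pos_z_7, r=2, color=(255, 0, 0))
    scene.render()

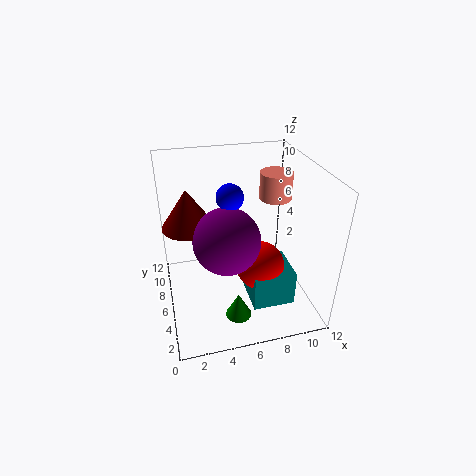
pos_x_1 = 2
pos_y_1 = 5.5
pos_z_1 = 8
height_1 = 3
pos_x_2 = 6.5
pos_y_2 = 2.5
pos_z_2 = 1
depth_2 = 3.5
height_2 = 3
pos_x_3 = 5
pos_y_3 = 2
pos_z_3 = 1.5
height_3 = 2
pos_x_4 = 10.5
pos_y_4 = 9.5
pos_z_4 = 7.5
height_4 = 2.5
pos_x_5 = 4.5
pos_z_5 = 7.5
radius_5 = 2.5
pos_x_6 = 5
pos_y_6 = 4.5
pos_z_6 = 10.5
pos_x_7 = 7.5
pos_y_7 = 4.5
pos_z_7 = 4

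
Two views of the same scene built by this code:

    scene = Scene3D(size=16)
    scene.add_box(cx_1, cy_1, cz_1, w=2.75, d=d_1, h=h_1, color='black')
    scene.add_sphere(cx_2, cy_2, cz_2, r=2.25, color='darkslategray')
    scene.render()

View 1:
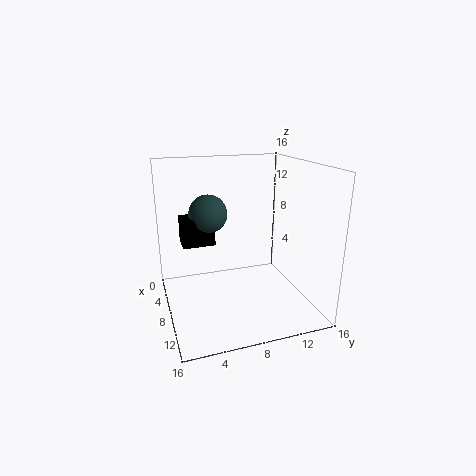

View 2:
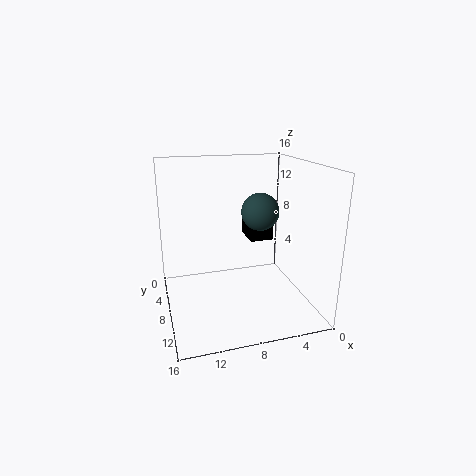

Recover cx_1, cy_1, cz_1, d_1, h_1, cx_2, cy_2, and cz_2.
cx_1 = 3, cy_1 = 2.25, cz_1 = 6.5, d_1 = 3.75, h_1 = 3.25, cx_2 = 4.5, cy_2 = 5.5, cz_2 = 10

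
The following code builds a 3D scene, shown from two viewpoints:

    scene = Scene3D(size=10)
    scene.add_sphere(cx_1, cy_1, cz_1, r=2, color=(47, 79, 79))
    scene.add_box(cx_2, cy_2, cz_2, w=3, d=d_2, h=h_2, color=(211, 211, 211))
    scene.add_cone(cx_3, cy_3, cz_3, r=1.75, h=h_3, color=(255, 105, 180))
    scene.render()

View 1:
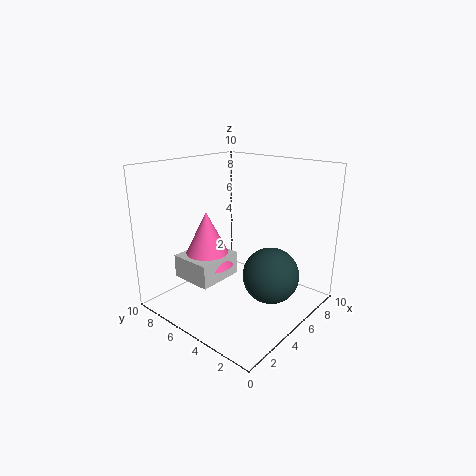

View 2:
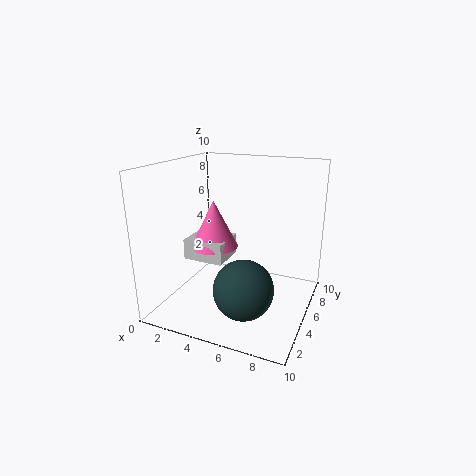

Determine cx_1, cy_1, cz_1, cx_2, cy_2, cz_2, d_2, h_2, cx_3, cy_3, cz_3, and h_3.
cx_1 = 6.25, cy_1 = 3, cz_1 = 2.25, cx_2 = 1, cy_2 = 4.25, cz_2 = 3, d_2 = 2.75, h_2 = 1.5, cx_3 = 2.75, cy_3 = 5.75, cz_3 = 3.75, h_3 = 3.5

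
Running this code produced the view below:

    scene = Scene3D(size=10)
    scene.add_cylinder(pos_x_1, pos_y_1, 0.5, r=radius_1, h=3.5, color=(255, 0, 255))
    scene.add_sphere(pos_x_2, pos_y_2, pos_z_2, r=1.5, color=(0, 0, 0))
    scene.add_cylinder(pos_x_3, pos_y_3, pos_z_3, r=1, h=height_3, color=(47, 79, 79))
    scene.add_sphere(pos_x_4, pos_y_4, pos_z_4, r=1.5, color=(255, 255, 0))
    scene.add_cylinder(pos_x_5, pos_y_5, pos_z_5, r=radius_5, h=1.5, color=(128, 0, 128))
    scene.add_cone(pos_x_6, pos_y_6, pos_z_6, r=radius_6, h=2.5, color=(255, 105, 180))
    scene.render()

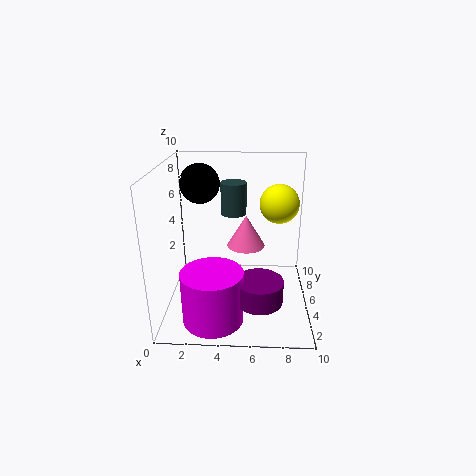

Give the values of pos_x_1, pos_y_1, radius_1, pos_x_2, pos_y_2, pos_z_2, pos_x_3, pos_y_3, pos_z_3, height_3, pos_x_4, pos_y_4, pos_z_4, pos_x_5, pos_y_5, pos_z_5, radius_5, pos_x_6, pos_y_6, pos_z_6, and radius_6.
pos_x_1 = 3.5; pos_y_1 = 2; radius_1 = 2; pos_x_2 = 2; pos_y_2 = 8; pos_z_2 = 8; pos_x_3 = 4.5; pos_y_3 = 8.5; pos_z_3 = 5.5; height_3 = 2.5; pos_x_4 = 8; pos_y_4 = 8; pos_z_4 = 6.5; pos_x_5 = 6.5; pos_y_5 = 2; pos_z_5 = 2; radius_5 = 1.5; pos_x_6 = 5.5; pos_y_6 = 8; pos_z_6 = 3; radius_6 = 1.5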